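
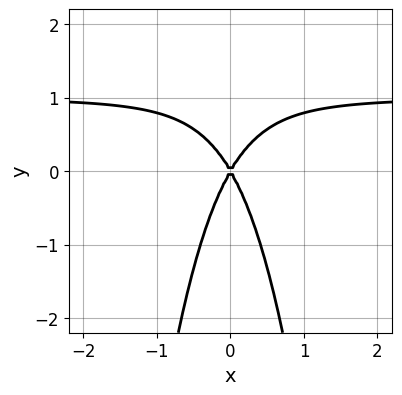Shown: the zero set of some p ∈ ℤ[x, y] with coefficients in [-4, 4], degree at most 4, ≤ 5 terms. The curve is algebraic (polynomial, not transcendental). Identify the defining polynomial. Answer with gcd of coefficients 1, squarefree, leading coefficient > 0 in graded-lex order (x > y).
1. deg p = 3. No degree-2 curve has this shape.
2. Symmetries: it's symmetric under x → −x, forcing even powers of x.
3. Against the integer gridlines: it meets the x-axis at x = 0 (among the integer gridlines); it meets the y-axis at y = 0 (among the integer gridlines).
4. The integer polynomial consistent with all of this is the stated p.

3*x^2*y - 3*x^2 + y^2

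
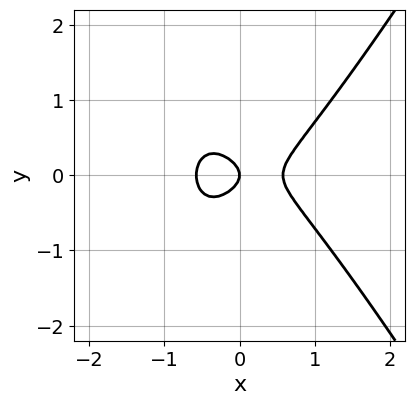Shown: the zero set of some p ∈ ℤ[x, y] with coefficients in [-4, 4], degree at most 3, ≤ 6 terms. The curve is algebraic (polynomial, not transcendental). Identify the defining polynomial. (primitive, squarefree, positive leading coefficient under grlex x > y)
3*x^3 - x*y^2 - 3*y^2 - x

1. The degree is 3 — the shape is more complex than any degree-2 curve.
2. Symmetries: the y ↦ −y reflection is a symmetry, so y appears only in even powers.
3. From the axis intercepts and sections: it meets the y-axis at y = 0 (among the integer gridlines); it meets the x-axis at x = 0 (among the integer gridlines).
4. Putting this together gives p.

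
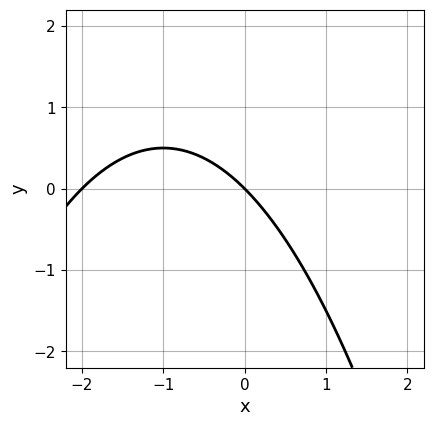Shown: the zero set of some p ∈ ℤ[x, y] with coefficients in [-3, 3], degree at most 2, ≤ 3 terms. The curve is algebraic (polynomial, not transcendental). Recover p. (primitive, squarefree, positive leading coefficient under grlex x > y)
First, deg p = 2. No degree-1 curve has this shape.
Next, reading off the gridlines: the x-axis gridline crossings are at x ∈ {-2, 0}; one y-axis crossing is at y = 0.
Finally, these observations pin down the coefficients.

x^2 + 2*x + 2*y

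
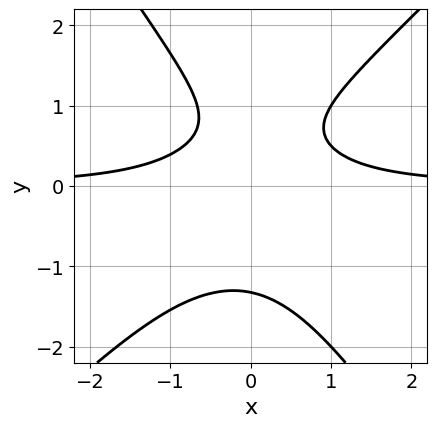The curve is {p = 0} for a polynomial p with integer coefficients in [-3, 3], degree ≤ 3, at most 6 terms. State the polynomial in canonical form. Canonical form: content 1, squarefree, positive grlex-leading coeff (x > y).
3*x^2*y - x*y^2 - 2*y^3 + 2*y - 2

deg p = 3. No degree-2 curve has this shape.
Reading off the gridlines: the curve avoids every integer x-axis point in the box.
The integer polynomial consistent with all of this is the stated p.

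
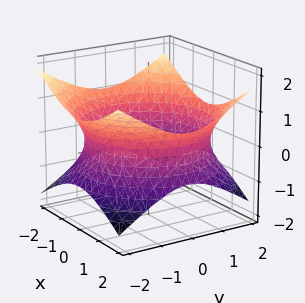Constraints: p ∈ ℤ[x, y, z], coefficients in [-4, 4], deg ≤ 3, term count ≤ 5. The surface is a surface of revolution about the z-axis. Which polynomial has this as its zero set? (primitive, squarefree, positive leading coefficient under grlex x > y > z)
x^2 + y^2 - 2*z^2 - 3

(a) deg p = 2.
(b) By symmetry, the z-axis is an axis of rotation, so x and y enter only as x² + y².
(c) Reading off the gridlines: a circular section at z = 0 has radius between 1 and 2; it misses every integer gridline on the z-axis.
(d) These observations pin down the coefficients.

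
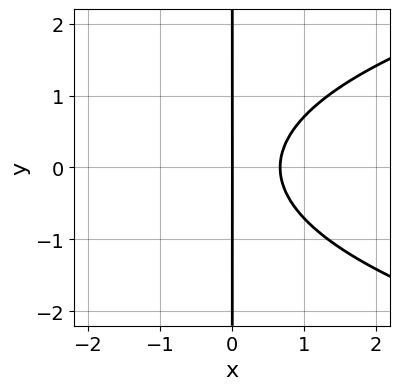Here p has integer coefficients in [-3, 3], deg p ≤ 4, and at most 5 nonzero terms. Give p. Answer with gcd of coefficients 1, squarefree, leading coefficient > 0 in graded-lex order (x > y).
2*x*y^2 - 3*x^2 + 2*x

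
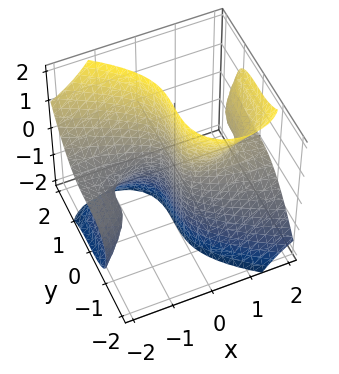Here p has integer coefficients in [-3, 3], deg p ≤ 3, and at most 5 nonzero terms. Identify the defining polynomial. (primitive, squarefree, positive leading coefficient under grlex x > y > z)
2*x^2*z - 2*x*z^2 - 2*y^3 - x

(a) Degree: the shape is more complex than any degree-2 surface, so deg p = 3.
(b) Checking where it meets the axes: every point of the z-axis in the box is on the surface; it crosses the y-axis at the gridline y = 0; it crosses the x-axis at the gridline x = 0.
(c) These observations pin down the coefficients.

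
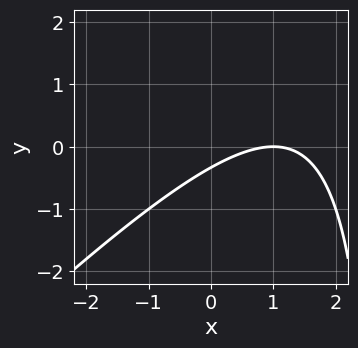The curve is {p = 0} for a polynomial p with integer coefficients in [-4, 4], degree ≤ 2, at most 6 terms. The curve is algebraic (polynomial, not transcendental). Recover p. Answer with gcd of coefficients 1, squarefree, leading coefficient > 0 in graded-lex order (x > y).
The degree is 2 — the shape is more complex than any degree-1 curve.
Observable constraints: one x-axis crossing is at x = 1.
Assembling these constraints gives the stated polynomial.

x^2 - x*y - 2*x + 3*y + 1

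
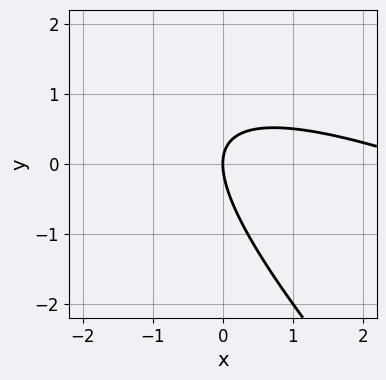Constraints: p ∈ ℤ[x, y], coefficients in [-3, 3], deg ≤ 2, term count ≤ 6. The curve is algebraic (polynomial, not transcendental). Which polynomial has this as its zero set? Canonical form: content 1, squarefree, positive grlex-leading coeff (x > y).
(a) Degree: the shape is more complex than any degree-1 curve, so deg p = 2.
(b) From the axis intercepts and sections: it crosses the y-axis at the gridline y = 0; it meets the x-axis at x = 0 (among the integer gridlines).
(c) Assembling these constraints gives the stated polynomial.

x^2 + 3*x*y + 2*y^2 - 3*x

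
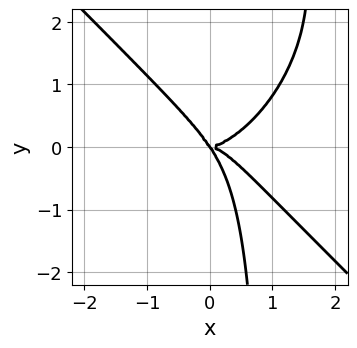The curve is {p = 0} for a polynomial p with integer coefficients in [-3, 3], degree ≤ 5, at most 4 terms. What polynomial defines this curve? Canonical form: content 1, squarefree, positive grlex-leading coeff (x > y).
1. deg p = 4.
2. Observable constraints: one x-axis crossing is at x = 0; one y-axis crossing is at y = 0.
3. The integer polynomial consistent with all of this is the stated p.

2*x^4 + 2*x*y^3 - 3*x*y^2 - 2*y^3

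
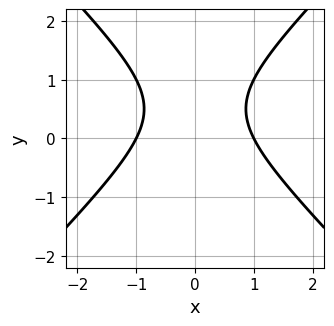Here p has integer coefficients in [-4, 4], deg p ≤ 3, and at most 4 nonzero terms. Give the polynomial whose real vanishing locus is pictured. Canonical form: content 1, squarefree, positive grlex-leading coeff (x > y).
x^2 - y^2 + y - 1

(a) The degree is 2 — a generic line meets the curve in up to 2 points.
(b) Symmetries: it's symmetric under x → −x, forcing even powers of x.
(c) From the axis intercepts and sections: the x-axis gridline crossings are at x ∈ {-1, 1}; it misses every integer gridline on the y-axis.
(d) These observations pin down the coefficients.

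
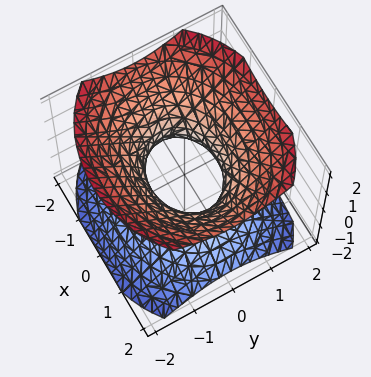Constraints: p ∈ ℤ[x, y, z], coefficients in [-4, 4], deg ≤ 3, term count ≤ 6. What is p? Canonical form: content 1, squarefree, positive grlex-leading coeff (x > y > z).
2*x^2 + 3*y^2 - 3*z^2 - 2

(a) deg p = 2.
(b) Symmetries: mirror symmetry y ↦ −y ⇒ only even powers of y; it's symmetric under z → −z, forcing even powers of z; it's symmetric under x → −x, forcing even powers of x.
(c) Observable constraints: it misses every integer gridline on the z-axis; the x-axis gridline crossings are at x ∈ {-1, 1}.
(d) Assembling these constraints gives the stated polynomial.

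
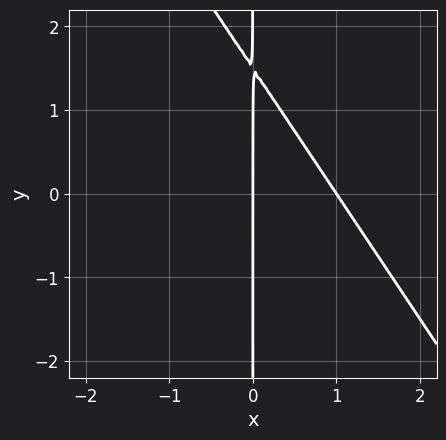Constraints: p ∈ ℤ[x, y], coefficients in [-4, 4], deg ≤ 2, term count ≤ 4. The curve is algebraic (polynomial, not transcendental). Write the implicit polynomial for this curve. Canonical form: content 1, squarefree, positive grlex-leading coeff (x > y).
3*x^2 + 2*x*y - 3*x

deg p = 2. The shape is more complex than any degree-1 curve.
Observable constraints: the x-axis gridline crossings are at x ∈ {0, 1}; every point of the y-axis in the box is on the curve.
Matching integer coefficients to the picture gives p.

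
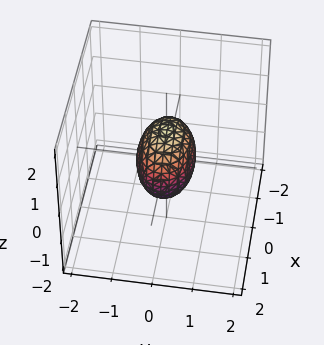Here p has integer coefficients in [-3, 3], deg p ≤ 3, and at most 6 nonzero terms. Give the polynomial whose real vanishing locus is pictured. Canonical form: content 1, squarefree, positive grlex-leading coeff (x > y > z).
x^2 + 2*y^2 + z^2 - 1

deg p = 2. A closed, bounded, convex surface; a quadric.
Symmetries: mirror symmetry x ↦ −x ⇒ only even powers of x; it's symmetric under y → −y, forcing even powers of y; mirror symmetry z ↦ −z ⇒ only even powers of z.
Observable constraints: among the integer gridlines, it crosses the z-axis at z ∈ {-1, 1}; among the integer gridlines, it crosses the x-axis at x ∈ {-1, 1}.
These observations pin down the coefficients.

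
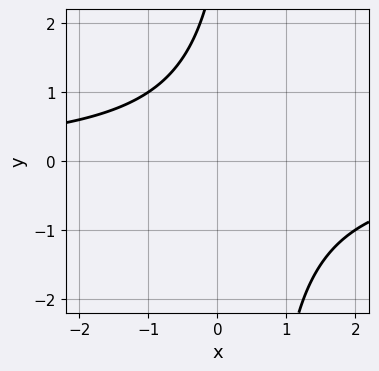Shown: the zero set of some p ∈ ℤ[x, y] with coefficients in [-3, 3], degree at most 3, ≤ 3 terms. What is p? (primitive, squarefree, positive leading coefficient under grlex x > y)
First, the degree is 2 — no degree-1 curve has this shape.
Then, reading off the gridlines: no x-intercept at any integer in the box; the curve avoids every integer y-axis point in the box.
Finally, the integer polynomial consistent with all of this is the stated p.

2*x*y - y + 3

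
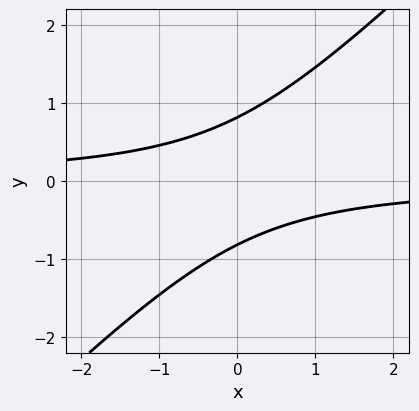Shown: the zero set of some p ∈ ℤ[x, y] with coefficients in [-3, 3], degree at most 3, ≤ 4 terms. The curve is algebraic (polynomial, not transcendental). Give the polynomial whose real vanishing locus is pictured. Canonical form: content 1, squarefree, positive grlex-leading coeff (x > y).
1. The degree is 2 — a generic line meets the curve in up to 2 points.
2. Checking where it meets the axes: it misses every integer gridline on the x-axis.
3. Solving for integer coefficients yields p as stated.

3*x*y - 3*y^2 + 2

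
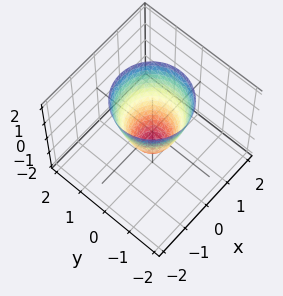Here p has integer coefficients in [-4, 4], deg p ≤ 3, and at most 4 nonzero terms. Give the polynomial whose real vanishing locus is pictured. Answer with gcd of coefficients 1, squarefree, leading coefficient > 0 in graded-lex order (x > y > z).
2*x^2 + 2*y^2 - z - 1

The degree is 2 — a generic line meets the surface in up to 2 points.
Symmetries: the z-axis is an axis of rotation, so x and y enter only as x² + y².
From the visible intercepts: a circular section at z = 1 has radius exactly 1; it crosses the z-axis at the gridline z = -1.
Together with the visible shape, these determine p as stated.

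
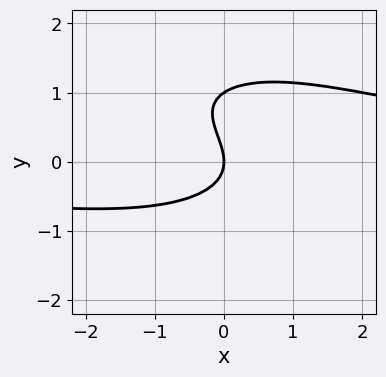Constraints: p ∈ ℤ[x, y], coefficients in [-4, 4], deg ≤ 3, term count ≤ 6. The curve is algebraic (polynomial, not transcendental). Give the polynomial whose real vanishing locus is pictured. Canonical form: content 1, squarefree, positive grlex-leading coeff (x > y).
x^2*y + x*y^2 + 3*y^3 - 3*y^2 - 3*x

deg p = 3. The shape is more complex than any degree-2 curve.
Checking where it meets the axes: one x-axis crossing is at x = 0; among the integer gridlines, it crosses the y-axis at y ∈ {0, 1}.
Assembling these constraints gives the stated polynomial.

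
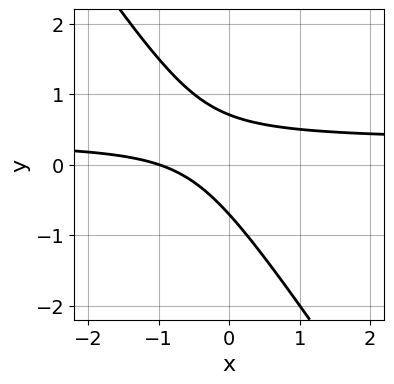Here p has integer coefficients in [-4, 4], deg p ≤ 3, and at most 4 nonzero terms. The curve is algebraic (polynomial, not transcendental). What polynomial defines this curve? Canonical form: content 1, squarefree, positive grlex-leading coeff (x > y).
3*x*y + 2*y^2 - x - 1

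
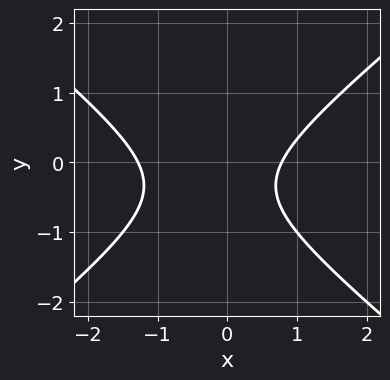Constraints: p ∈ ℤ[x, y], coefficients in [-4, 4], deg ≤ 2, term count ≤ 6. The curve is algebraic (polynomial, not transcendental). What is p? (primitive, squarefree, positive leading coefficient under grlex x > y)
2*x^2 - 3*y^2 + x - 2*y - 2

(a) Degree: the shape is more complex than any degree-1 curve, so deg p = 2.
(b) Checking where it meets the axes: the curve avoids every integer y-axis point in the box.
(c) The integer polynomial consistent with all of this is the stated p.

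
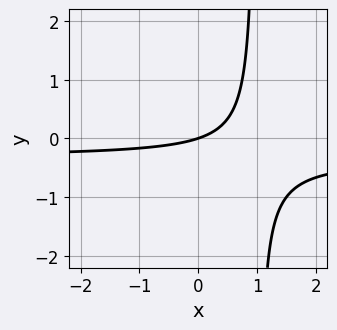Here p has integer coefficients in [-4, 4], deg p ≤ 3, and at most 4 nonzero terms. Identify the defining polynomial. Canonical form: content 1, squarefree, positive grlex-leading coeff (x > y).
(a) deg p = 2. The shape is more complex than any degree-1 curve.
(b) From the visible intercepts: it crosses the x-axis at the gridline x = 0; it meets the y-axis at y = 0 (among the integer gridlines).
(c) The integer polynomial consistent with all of this is the stated p.

3*x*y + x - 3*y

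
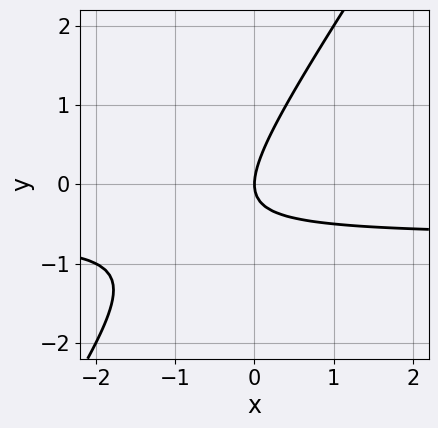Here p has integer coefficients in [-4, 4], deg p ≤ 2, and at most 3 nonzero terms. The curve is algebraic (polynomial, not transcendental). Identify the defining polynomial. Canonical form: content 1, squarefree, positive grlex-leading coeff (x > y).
(a) deg p = 2. No degree-1 curve has this shape.
(b) Reading off the gridlines: one y-axis crossing is at y = 0; one x-axis crossing is at x = 0.
(c) These observations pin down the coefficients.

3*x*y - 2*y^2 + 2*x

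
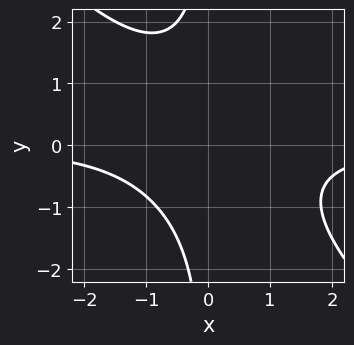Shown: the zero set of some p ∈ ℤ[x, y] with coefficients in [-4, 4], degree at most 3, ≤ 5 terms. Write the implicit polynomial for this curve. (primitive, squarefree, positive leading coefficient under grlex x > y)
2*x^2*y + 2*x*y^2 + 3

deg p = 3. A generic line meets the curve in up to 3 points.
Observable constraints: it misses every integer gridline on the y-axis; no x-intercept at any integer in the box.
These observations pin down the coefficients.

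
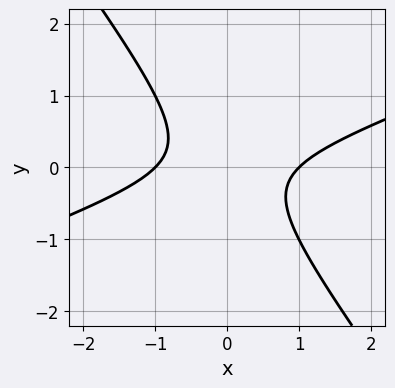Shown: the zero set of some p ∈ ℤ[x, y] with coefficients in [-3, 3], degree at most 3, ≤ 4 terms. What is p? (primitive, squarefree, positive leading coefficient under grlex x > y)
x^2 - 2*x*y - 2*y^2 - 1

1. deg p = 2. No degree-1 curve has this shape.
2. Observable constraints: the curve avoids every integer y-axis point in the box; among the integer gridlines, it crosses the x-axis at x ∈ {-1, 1}.
3. The integer polynomial consistent with all of this is the stated p.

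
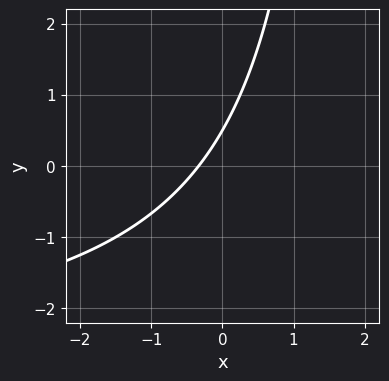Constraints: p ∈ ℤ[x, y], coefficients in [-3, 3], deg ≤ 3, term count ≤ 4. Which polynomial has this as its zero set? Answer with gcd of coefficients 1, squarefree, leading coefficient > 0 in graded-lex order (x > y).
x*y + 3*x - 2*y + 1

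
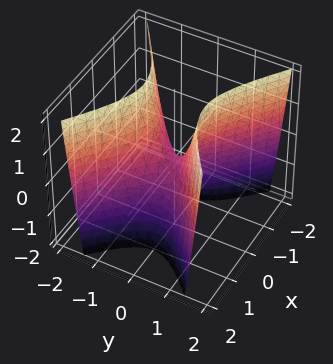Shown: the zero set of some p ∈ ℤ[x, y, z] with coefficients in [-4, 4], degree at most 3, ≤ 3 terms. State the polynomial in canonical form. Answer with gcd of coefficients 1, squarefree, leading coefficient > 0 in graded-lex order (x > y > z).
2*x^2 - 3*y^2 + z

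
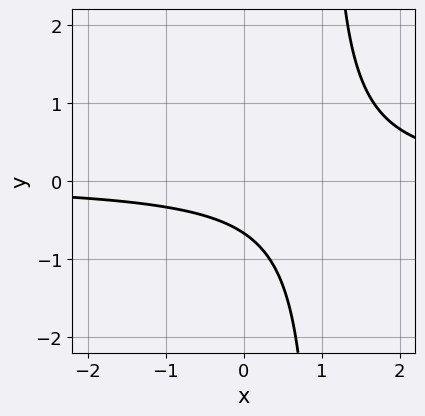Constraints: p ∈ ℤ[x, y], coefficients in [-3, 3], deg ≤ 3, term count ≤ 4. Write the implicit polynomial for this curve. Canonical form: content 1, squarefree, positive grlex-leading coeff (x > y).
3*x*y - 3*y - 2

Degree: the shape is more complex than any degree-1 curve, so deg p = 2.
Checking where it meets the axes: it misses every integer gridline on the x-axis.
Assembling these constraints gives the stated polynomial.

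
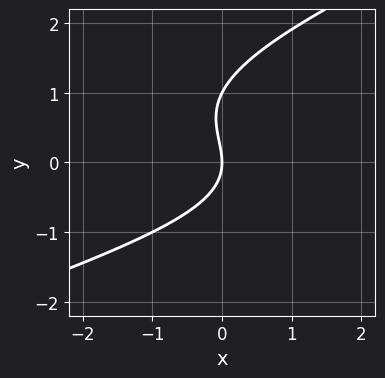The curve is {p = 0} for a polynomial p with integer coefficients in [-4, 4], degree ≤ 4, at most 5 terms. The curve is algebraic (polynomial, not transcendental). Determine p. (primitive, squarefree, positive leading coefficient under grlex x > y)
x*y^2 - 2*y^3 + 2*y^2 + 3*x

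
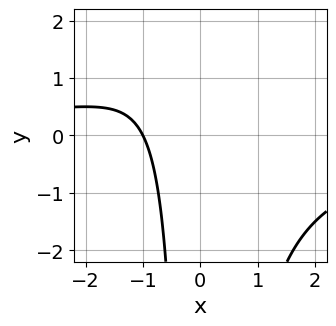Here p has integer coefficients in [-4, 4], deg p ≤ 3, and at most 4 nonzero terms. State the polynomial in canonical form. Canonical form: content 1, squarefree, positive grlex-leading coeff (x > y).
1. deg p = 3. A generic line meets the curve in up to 3 points.
2. Observable constraints: the curve avoids every integer y-axis point in the box; one x-axis crossing is at x = -1.
3. Solving for integer coefficients yields p as stated.

x^2*y + 2*x + 2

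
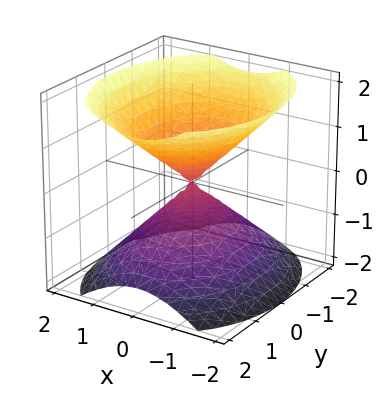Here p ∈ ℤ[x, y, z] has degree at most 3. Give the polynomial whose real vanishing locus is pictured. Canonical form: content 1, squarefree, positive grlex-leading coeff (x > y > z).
3*x^2 + 2*y^2 - 3*z^2

First, there are 2 components. They look like related sheets of one shape, so recover p as a whole.
Then, deg p = 2. Two nappes meeting at a single point; a quadric.
Then, symmetries: it's symmetric under z → −z, forcing even powers of z; mirror symmetry y ↦ −y ⇒ only even powers of y; the x ↦ −x reflection is a symmetry, so x appears only in even powers.
Then, observable constraints: it meets the y-axis at y = 0 (among the integer gridlines); it meets the z-axis at z = 0 (among the integer gridlines).
Finally, these observations pin down the coefficients.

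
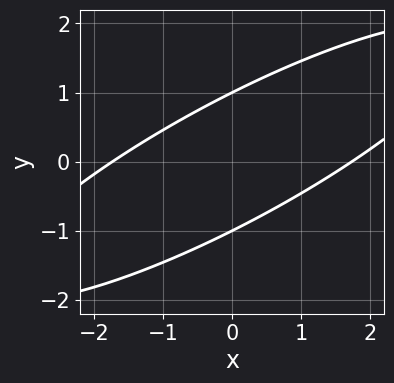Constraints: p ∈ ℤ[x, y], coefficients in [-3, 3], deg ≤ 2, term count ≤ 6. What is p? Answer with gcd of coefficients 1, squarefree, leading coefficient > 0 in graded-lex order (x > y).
x^2 - 3*x*y + 3*y^2 - 3

deg p = 2. A generic line meets the curve in up to 2 points.
From the visible intercepts: the y-axis gridline crossings are at y ∈ {-1, 1}.
These observations pin down the coefficients.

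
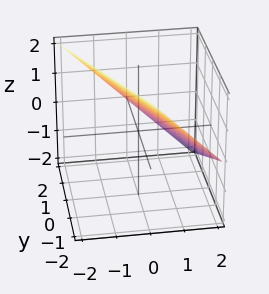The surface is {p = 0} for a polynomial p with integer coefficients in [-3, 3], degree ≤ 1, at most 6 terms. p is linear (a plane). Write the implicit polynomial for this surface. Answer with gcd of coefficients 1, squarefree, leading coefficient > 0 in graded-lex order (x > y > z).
1. Degree: every cross-section is a straight line — this is a plane, so deg p = 1.
2. From the axis intercepts and sections: one x-axis crossing is at x = 1; one y-axis crossing is at y = 2; one z-axis crossing is at z = 1.
3. Solving for integer coefficients yields p as stated.

2*x + y + 2*z - 2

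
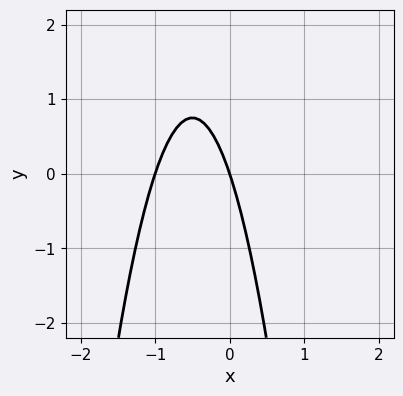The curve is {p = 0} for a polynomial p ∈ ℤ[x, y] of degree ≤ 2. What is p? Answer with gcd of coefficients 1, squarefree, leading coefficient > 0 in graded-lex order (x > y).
3*x^2 + 3*x + y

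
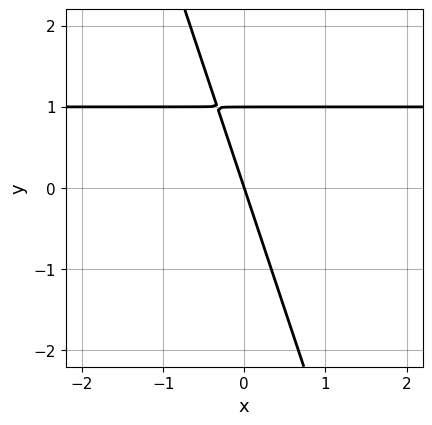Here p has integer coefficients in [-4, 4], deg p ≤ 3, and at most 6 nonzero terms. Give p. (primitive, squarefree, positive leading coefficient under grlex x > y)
Degree: a generic line meets the curve in up to 2 points, so deg p = 2.
Checking where it meets the axes: it meets the x-axis at x = 0 (among the integer gridlines); the y-axis gridline crossings are at y ∈ {0, 1}.
The integer polynomial consistent with all of this is the stated p.

3*x*y + y^2 - 3*x - y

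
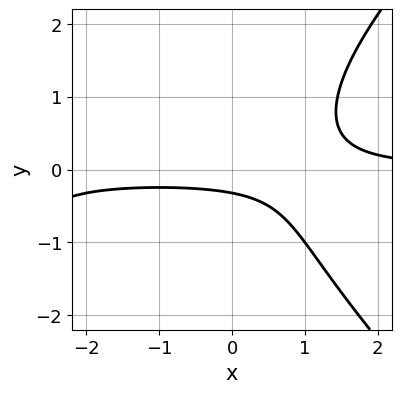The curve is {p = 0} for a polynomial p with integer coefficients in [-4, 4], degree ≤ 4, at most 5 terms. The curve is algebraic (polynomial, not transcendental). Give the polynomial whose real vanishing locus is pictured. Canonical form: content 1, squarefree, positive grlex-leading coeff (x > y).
x^2*y - y^3 + 2*x*y - 3*y - 1

First, deg p = 3. No degree-2 curve has this shape.
Then, observable constraints: the curve avoids every integer x-axis point in the box.
Finally, solving for integer coefficients yields p as stated.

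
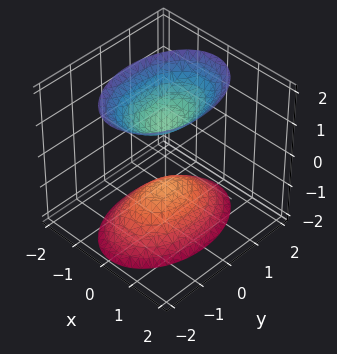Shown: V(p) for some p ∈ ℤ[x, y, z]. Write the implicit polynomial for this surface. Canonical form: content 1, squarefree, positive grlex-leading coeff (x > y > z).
2*x^2 + y^2 - z^2 + 1

(a) I count 2 distinct pieces.
(b) The degree is 2 — two separate bowl-shaped sheets opening away from each other; a quadric.
(c) Symmetries: mirror symmetry x ↦ −x ⇒ only even powers of x; the z ↦ −z reflection is a symmetry, so z appears only in even powers; it's symmetric under y → −y, forcing even powers of y.
(d) Checking where it meets the axes: no x-intercept at any integer in the box; no y-intercept at any integer in the box; among the integer gridlines, it crosses the z-axis at z ∈ {-1, 1}.
(e) Assembling these constraints gives the stated polynomial.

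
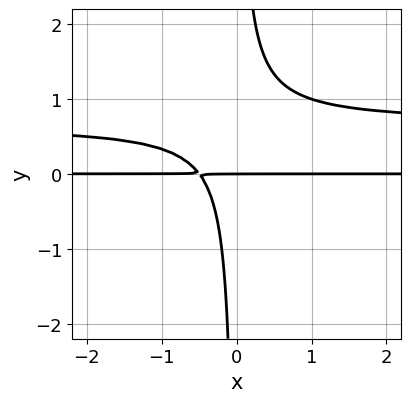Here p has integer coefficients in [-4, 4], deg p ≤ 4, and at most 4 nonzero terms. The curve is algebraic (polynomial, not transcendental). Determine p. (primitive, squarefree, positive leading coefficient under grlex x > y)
deg p = 3. A generic line meets the curve in up to 3 points.
From the visible intercepts: it meets the y-axis at y = 0 (among the integer gridlines); the visible x-axis segment lies entirely on the curve.
These observations pin down the coefficients.

3*x*y^2 - 2*x*y - y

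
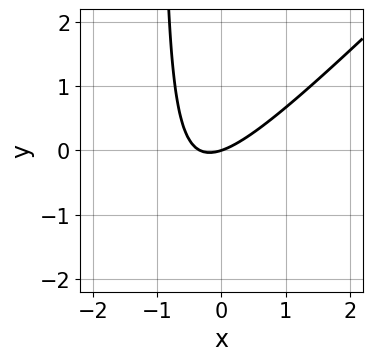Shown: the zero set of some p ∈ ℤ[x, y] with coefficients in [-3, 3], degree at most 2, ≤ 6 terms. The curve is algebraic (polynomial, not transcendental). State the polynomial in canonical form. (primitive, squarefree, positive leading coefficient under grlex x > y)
3*x^2 - 3*x*y + x - 3*y

1. Degree: the shape is more complex than any degree-1 curve, so deg p = 2.
2. Checking where it meets the axes: it crosses the x-axis at the gridline x = 0; it crosses the y-axis at the gridline y = 0.
3. Fitting integer coefficients to these (and the overall shape) gives p.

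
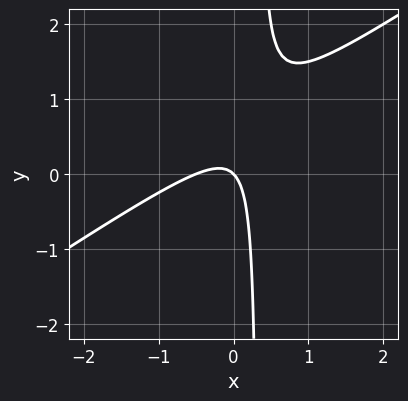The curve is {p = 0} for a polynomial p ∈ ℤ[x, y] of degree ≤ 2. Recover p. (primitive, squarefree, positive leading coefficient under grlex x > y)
2*x^2 - 3*x*y + x + y

Degree: the shape is more complex than any degree-1 curve, so deg p = 2.
Checking where it meets the axes: it crosses the x-axis at the gridline x = 0; it meets the y-axis at y = 0 (among the integer gridlines).
Fitting integer coefficients to these (and the overall shape) gives p.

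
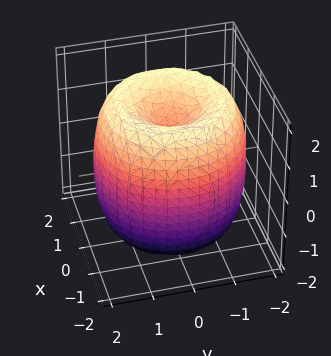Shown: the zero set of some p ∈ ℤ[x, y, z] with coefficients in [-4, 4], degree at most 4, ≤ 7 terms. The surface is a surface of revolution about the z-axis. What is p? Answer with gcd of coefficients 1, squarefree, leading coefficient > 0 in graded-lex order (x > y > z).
First, degree: a generic line meets the surface in up to 4 points, so deg p = 4.
Then, symmetries: rotational symmetry about the z-axis ⇒ p depends on x, y only through x² + y².
Next, against the integer gridlines: the z-axis gridline crossings are at z ∈ {-1, 1}; a circular section at z = 0 has radius between 1 and 2.
Finally, these observations pin down the coefficients.

x^4 + 2*x^2*y^2 + y^4 - 3*x^2 - 3*y^2 + z^2 - 1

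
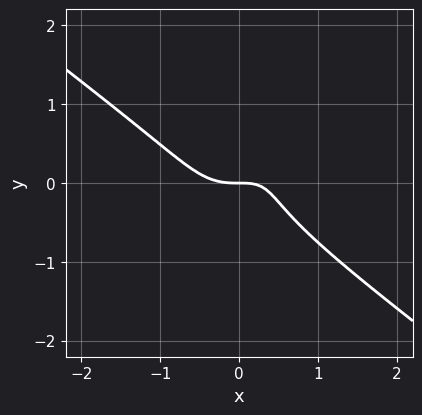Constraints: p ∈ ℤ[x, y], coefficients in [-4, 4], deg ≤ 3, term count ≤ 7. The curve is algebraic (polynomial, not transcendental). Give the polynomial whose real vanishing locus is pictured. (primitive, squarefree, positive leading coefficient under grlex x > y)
3*x^3 - 3*x*y^2 + 3*y^3 - 2*x*y + 2*y

First, the degree is 3 — no degree-2 curve has this shape.
Next, from the axis intercepts and sections: it meets the x-axis at x = 0 (among the integer gridlines); one y-axis crossing is at y = 0.
Finally, solving for integer coefficients yields p as stated.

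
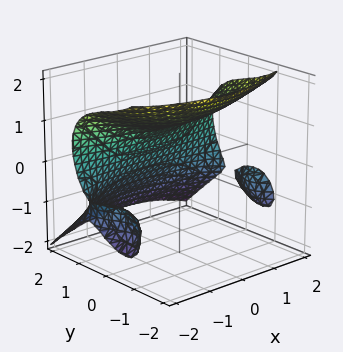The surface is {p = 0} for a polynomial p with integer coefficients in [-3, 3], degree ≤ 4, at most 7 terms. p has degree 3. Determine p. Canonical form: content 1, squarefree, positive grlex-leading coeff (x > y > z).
(a) I count 2 distinct pieces. Treating them together as one polynomial.
(b) The degree is 3 — a generic line meets the surface in up to 3 points.
(c) Observable constraints: the surface avoids every integer x-axis point in the box; it crosses the z-axis at the gridline z = 1; it crosses the y-axis at the gridline y = 1.
(d) Together with the visible shape, these determine p as stated.

x^2*z - 2*y^3 - 2*z^3 - 2*y*z + 2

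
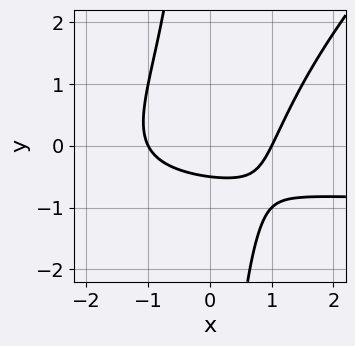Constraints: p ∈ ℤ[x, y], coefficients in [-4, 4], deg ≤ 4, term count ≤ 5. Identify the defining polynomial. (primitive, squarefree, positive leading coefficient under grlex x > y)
x^2*y - x*y^2 + x^2 - 2*y - 1

First, the degree is 3 — a generic line meets the curve in up to 3 points.
Then, from the visible intercepts: the x-axis gridline crossings are at x ∈ {-1, 1}.
Finally, fitting integer coefficients to these (and the overall shape) gives p.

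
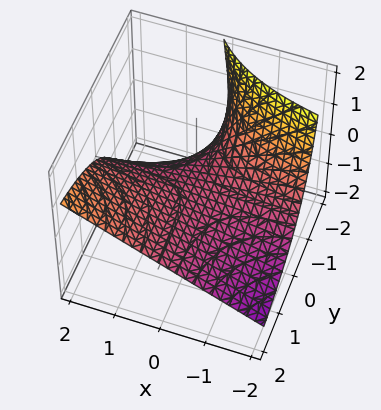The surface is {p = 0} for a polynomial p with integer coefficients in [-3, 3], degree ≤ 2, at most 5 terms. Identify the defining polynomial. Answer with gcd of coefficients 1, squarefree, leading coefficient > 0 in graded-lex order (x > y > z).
1. The degree is 2 — the shape is more complex than any degree-1 surface.
2. Against the integer gridlines: it crosses the z-axis at the gridline z = 0; every point of the x-axis in the box is on the surface; every point of the y-axis in the box is on the surface.
3. Matching integer coefficients to the picture gives p.

x*y - y*z - 2*z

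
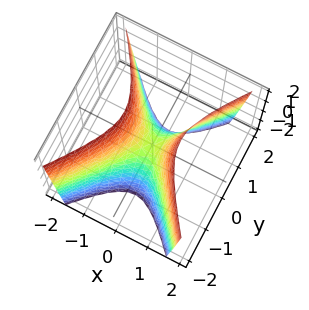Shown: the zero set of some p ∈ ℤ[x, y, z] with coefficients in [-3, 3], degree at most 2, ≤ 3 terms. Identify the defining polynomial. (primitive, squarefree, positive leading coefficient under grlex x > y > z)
First, degree: a saddle surface; a quadric, so deg p = 2.
Next, symmetries: it's symmetric under y → −y, forcing even powers of y; it's symmetric under x → −x, forcing even powers of x.
Then, checking where it meets the axes: it meets the y-axis at y = 0 (among the integer gridlines); it meets the x-axis at x = 0 (among the integer gridlines); one z-axis crossing is at z = 0.
Finally, fitting integer coefficients to these (and the overall shape) gives p.

3*x^2 - 2*y^2 - z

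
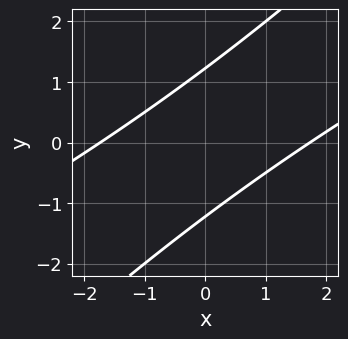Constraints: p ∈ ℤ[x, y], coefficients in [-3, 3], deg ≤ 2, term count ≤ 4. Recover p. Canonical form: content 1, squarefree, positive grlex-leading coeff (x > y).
x^2 - 3*x*y + 2*y^2 - 3

First, deg p = 2.
Finally, solving for integer coefficients yields p as stated.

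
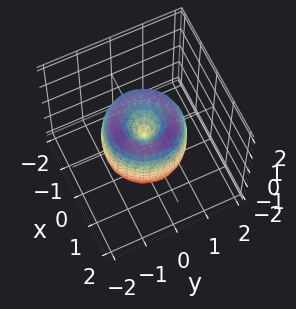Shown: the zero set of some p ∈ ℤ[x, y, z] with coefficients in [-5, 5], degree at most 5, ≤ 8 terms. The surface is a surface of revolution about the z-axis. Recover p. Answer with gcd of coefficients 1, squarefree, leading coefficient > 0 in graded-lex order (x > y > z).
First, deg p = 4. A generic line meets the surface in up to 4 points.
Then, by symmetry, every cross-section ⟂ z is a circle, so x, y appear only via x² + y².
Next, checking where it meets the axes: a circular section at z = 1 has radius between 0 and 1; it meets the y-axis at y = 0 (among the integer gridlines); it meets the z-axis at z = 0 (among the integer gridlines); one x-axis crossing is at x = 0.
Finally, solving for integer coefficients yields p as stated.

2*x^4 + 4*x^2*y^2 + 2*y^4 - 3*x^2 - 3*y^2 + z^2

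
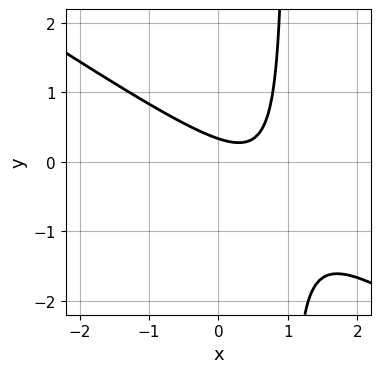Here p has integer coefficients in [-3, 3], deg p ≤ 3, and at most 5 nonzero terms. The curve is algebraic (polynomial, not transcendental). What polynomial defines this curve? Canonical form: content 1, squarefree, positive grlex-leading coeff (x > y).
(a) Degree: the shape is more complex than any degree-1 curve, so deg p = 2.
(b) Checking where it meets the axes: no x-intercept at any integer in the box.
(c) Together with the visible shape, these determine p as stated.

2*x^2 + 3*x*y - 2*x - 3*y + 1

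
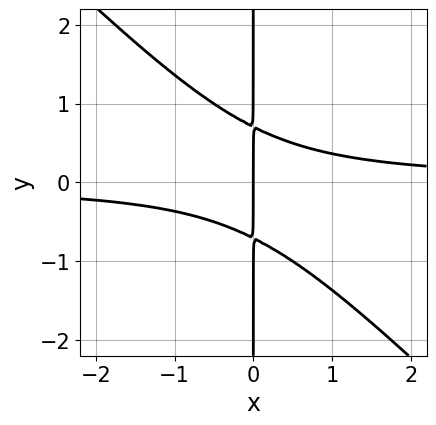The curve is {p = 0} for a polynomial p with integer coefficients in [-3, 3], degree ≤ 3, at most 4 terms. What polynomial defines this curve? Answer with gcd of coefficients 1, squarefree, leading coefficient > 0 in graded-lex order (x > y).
2*x^2*y + 2*x*y^2 - x

The degree is 3 — the shape is more complex than any degree-2 curve.
From the visible intercepts: the visible y-axis segment lies entirely on the curve; it crosses the x-axis at the gridline x = 0.
Putting this together gives p.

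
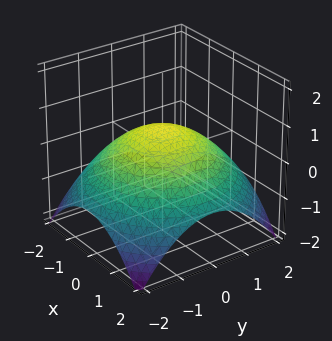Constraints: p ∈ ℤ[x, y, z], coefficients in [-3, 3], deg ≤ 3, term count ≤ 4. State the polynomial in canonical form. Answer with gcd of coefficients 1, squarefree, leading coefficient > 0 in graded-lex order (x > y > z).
First, degree: the shape is more complex than any degree-1 surface, so deg p = 2.
Next, symmetries: rotational symmetry about the z-axis ⇒ p depends on x, y only through x² + y².
Then, against the integer gridlines: a circular section at z = 0 has radius between 1 and 2.
Finally, fitting integer coefficients to these (and the overall shape) gives p.

x^2 + y^2 + 3*z - 2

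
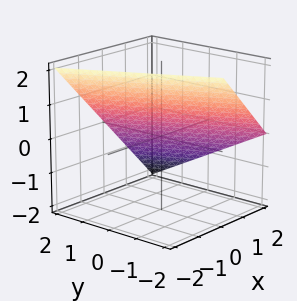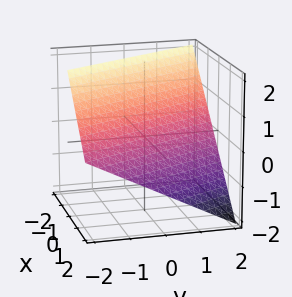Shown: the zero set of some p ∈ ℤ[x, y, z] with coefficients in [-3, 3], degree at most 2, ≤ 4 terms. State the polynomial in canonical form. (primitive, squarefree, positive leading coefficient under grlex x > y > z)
2*x + y + 2*z - 2

First, the degree is 1 — the surface is flat (a plane).
Then, against the integer gridlines: it crosses the y-axis at the gridline y = 2; it meets the x-axis at x = 1 (among the integer gridlines); one z-axis crossing is at z = 1.
Finally, together with the visible shape, these determine p as stated.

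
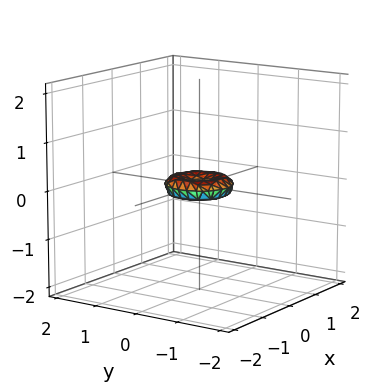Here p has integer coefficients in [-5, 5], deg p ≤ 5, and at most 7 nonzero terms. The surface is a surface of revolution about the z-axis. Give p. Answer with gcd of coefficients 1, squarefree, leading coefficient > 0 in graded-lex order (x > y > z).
(a) The degree is 4 — the shape is more complex than any degree-3 surface.
(b) By symmetry, the surface is invariant under rotation about z: p = q(x² + y², z).
(c) Observable constraints: a circular section at z = 0 has radius between 0 and 1; one z-axis crossing is at z = 0; one x-axis crossing is at x = 0.
(d) Together with the visible shape, these determine p as stated.

2*x^4 + 4*x^2*y^2 + 2*y^4 - x^2 - y^2 + 3*z^2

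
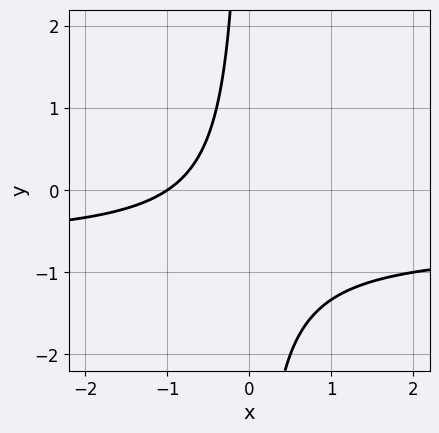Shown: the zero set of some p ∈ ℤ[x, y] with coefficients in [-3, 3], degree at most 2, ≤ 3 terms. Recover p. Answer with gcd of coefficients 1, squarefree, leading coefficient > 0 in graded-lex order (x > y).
1. The degree is 2 — no degree-1 curve has this shape.
2. From the visible intercepts: no y-intercept at any integer in the box; it meets the x-axis at x = -1 (among the integer gridlines).
3. Putting this together gives p.

3*x*y + 2*x + 2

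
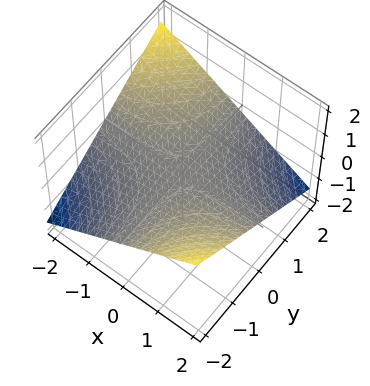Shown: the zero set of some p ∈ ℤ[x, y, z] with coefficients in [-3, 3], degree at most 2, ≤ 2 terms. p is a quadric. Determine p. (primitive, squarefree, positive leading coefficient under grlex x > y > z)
deg p = 2.
Reading off the gridlines: the visible x-axis segment lies entirely on the surface; one z-axis crossing is at z = 0; the visible y-axis segment lies entirely on the surface.
Solving for integer coefficients yields p as stated.

x*y + 3*z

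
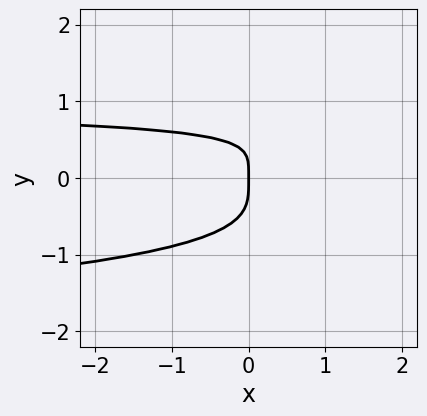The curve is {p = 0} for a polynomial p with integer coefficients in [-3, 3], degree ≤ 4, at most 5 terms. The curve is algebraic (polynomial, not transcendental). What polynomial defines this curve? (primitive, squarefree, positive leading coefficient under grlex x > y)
(a) Degree: no degree-3 curve has this shape, so deg p = 4.
(b) Checking where it meets the axes: it meets the y-axis at y = 0 (among the integer gridlines); one x-axis crossing is at x = 0.
(c) Fitting integer coefficients to these (and the overall shape) gives p.

3*y^4 - x*y + x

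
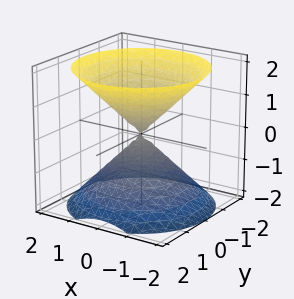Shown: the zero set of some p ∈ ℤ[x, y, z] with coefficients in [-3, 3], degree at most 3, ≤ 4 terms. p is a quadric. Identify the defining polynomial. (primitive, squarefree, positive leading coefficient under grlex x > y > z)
There are 2 components. They look like related sheets of one shape, so recover p as a whole.
Degree: two nappes meeting at a single point; a quadric, so deg p = 2.
By symmetry, the z-axis is an axis of rotation, so x and y enter only as x² + y²; mirror symmetry z ↦ −z ⇒ only even powers of z.
Against the integer gridlines: it crosses the z-axis at the gridline z = 0; one y-axis crossing is at y = 0; a circular section at z = -1 has radius exactly 1.
These observations pin down the coefficients.

x^2 + y^2 - z^2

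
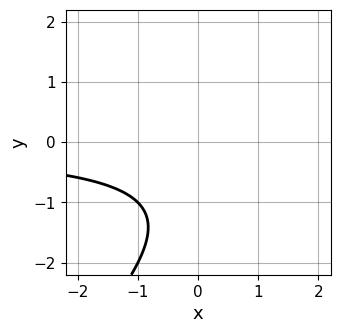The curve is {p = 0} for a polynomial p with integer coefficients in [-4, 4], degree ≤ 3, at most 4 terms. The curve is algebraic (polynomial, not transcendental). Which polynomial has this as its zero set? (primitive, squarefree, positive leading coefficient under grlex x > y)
x*y - y^2 - 2*y - 2

1. deg p = 2. The shape is more complex than any degree-1 curve.
2. Checking where it meets the axes: it misses every integer gridline on the x-axis; no y-intercept at any integer in the box.
3. Matching integer coefficients to the picture gives p.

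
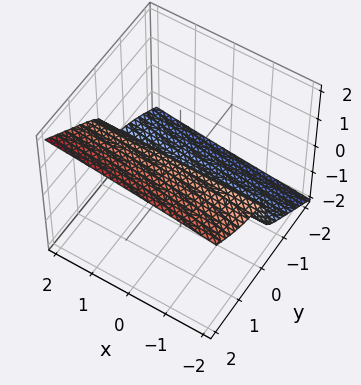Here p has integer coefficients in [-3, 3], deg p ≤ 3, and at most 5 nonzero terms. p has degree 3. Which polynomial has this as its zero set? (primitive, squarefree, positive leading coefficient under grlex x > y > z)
The degree is 3 — no degree-2 surface has this shape.
From the visible intercepts: the visible x-axis segment lies entirely on the surface; it crosses the y-axis at the gridline y = 0; it meets the z-axis at z = 0 (among the integer gridlines).
Matching integer coefficients to the picture gives p.

x*y^2 + 2*y^3 - 2*y*z^2 - 2*z^3 + 3*y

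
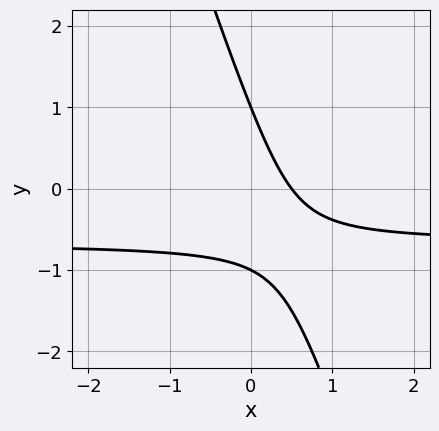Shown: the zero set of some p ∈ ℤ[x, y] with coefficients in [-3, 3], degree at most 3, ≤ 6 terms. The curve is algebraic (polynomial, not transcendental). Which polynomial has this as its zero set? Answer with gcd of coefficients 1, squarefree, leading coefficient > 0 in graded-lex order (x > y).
1. deg p = 2.
2. Reading off the gridlines: the y-axis gridline crossings are at y ∈ {-1, 1}.
3. Together with the visible shape, these determine p as stated.

3*x*y + y^2 + 2*x - 1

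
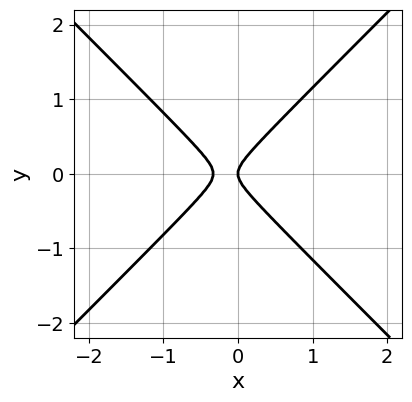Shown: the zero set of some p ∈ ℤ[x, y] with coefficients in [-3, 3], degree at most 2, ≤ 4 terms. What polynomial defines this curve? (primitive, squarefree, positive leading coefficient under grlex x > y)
3*x^2 - 3*y^2 + x

1. The degree is 2 — no degree-1 curve has this shape.
2. Symmetries: it's symmetric under y → −y, forcing even powers of y.
3. Reading off the gridlines: it crosses the x-axis at the gridline x = 0; one y-axis crossing is at y = 0.
4. Matching integer coefficients to the picture gives p.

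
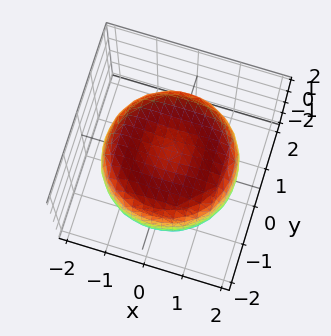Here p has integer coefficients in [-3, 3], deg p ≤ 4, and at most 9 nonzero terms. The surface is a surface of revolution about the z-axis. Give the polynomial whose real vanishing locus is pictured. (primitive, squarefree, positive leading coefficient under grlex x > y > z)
x^4 + 2*x^2*y^2 + y^4 - 2*x^2 - 2*y^2 + 2*z^2 - 2

(a) The degree is 4 — the shape is more complex than any degree-3 surface.
(b) Symmetries: rotational symmetry about the z-axis ⇒ p depends on x, y only through x² + y².
(c) Checking where it meets the axes: the z-axis gridline crossings are at z ∈ {-1, 1}; a circular section at z = 0 has radius between 1 and 2.
(d) Fitting integer coefficients to these (and the overall shape) gives p.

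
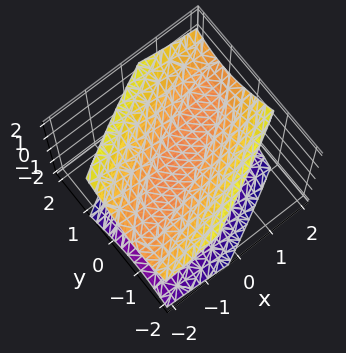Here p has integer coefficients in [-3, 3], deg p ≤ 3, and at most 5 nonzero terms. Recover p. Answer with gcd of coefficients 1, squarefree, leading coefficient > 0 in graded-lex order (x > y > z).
(a) The picture has 2 separate pieces. They look like related sheets of one shape, so recover p as a whole.
(b) deg p = 2. A generic line meets the surface in up to 2 points.
(c) Checking where it meets the axes: it misses every integer gridline on the x-axis; the surface avoids every integer y-axis point in the box.
(d) Matching integer coefficients to the picture gives p.

x^2 - 3*x*y + 3*y^2 - 3*z^2 + 2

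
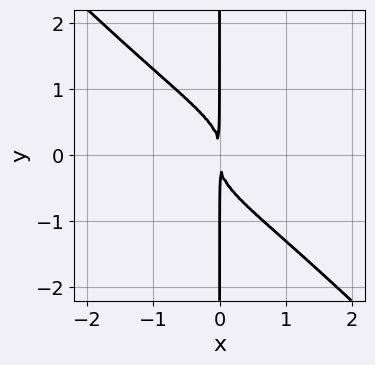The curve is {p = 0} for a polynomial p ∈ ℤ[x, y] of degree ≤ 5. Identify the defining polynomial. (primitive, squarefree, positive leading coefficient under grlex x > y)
First, the degree is 4 — the shape is more complex than any degree-3 curve.
Then, from the axis intercepts and sections: every point of the y-axis in the box is on the curve.
Finally, assembling these constraints gives the stated polynomial.

2*x^2*y^2 + 2*x*y^3 + x^2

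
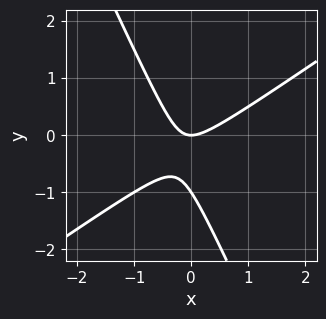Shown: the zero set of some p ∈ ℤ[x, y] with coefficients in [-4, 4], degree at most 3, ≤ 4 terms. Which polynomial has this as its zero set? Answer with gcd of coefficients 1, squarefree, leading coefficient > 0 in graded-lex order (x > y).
(a) Degree: the shape is more complex than any degree-1 curve, so deg p = 2.
(b) Reading off the gridlines: it meets the x-axis at x = 0 (among the integer gridlines); the y-axis gridline crossings are at y ∈ {-1, 0}.
(c) Solving for integer coefficients yields p as stated.

3*x^2 - 3*x*y - 2*y^2 - 2*y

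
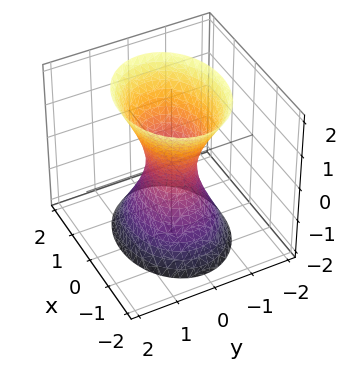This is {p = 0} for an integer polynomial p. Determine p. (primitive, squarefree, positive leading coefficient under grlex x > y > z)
2*x^2 + 3*y^2 - z^2 - 1

1. The degree is 2 — one connected sheet with a waist; a quadric.
2. Symmetries: mirror symmetry z ↦ −z ⇒ only even powers of z; the y ↦ −y reflection is a symmetry, so y appears only in even powers; the x ↦ −x reflection is a symmetry, so x appears only in even powers.
3. From the axis intercepts and sections: no z-intercept at any integer in the box.
4. Fitting integer coefficients to these (and the overall shape) gives p.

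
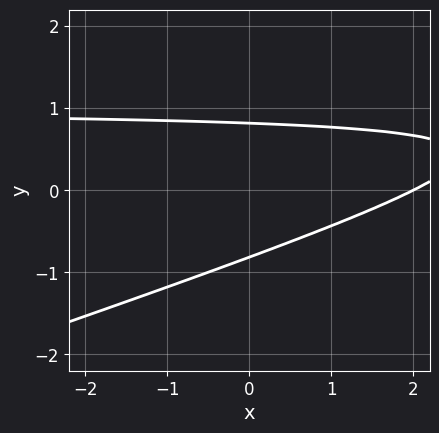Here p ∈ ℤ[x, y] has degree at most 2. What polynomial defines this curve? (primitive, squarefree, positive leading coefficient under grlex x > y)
1. The degree is 2 — the shape is more complex than any degree-1 curve.
2. Reading off the gridlines: it crosses the x-axis at the gridline x = 2.
3. Together with the visible shape, these determine p as stated.

x*y - 3*y^2 - x + 2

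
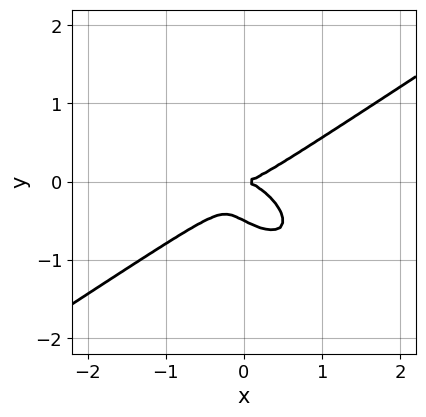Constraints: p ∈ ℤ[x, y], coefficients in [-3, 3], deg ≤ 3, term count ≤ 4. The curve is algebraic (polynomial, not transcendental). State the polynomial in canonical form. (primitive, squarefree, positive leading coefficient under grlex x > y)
x^3 - x*y^2 - 2*y^3 - y^2

(a) The degree is 3 — the shape is more complex than any degree-2 curve.
(b) Reading off the gridlines: it crosses the x-axis at the gridline x = 0; it crosses the y-axis at the gridline y = 0.
(c) These observations pin down the coefficients.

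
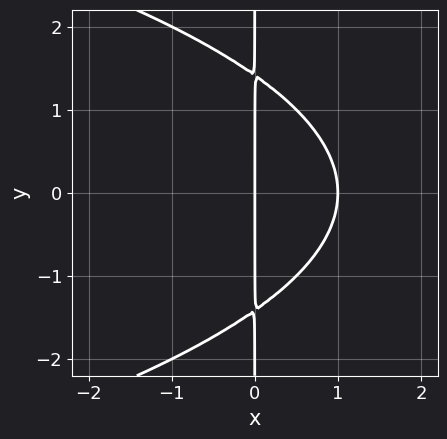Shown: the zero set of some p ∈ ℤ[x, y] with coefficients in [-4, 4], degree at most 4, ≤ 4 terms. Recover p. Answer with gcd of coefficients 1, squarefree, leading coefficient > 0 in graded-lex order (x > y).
deg p = 3. The shape is more complex than any degree-2 curve.
Symmetries: mirror symmetry y ↦ −y ⇒ only even powers of y.
Checking where it meets the axes: every point of the y-axis in the box is on the curve; among the integer gridlines, it crosses the x-axis at x ∈ {0, 1}.
Solving for integer coefficients yields p as stated.

x*y^2 + 2*x^2 - 2*x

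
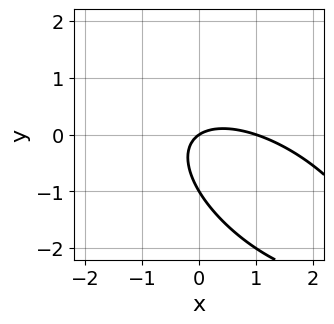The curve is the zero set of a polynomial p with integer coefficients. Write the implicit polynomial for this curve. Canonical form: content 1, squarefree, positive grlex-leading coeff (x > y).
1. The degree is 2 — no degree-1 curve has this shape.
2. From the visible intercepts: the y-axis gridline crossings are at y ∈ {-1, 0}; the x-axis gridline crossings are at x ∈ {0, 1}.
3. Fitting integer coefficients to these (and the overall shape) gives p.

2*x^2 + 3*x*y + 3*y^2 - 2*x + 3*y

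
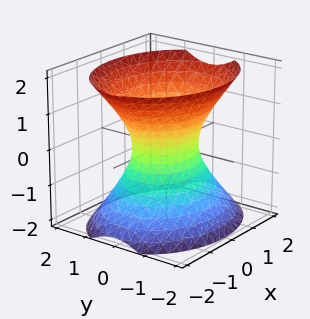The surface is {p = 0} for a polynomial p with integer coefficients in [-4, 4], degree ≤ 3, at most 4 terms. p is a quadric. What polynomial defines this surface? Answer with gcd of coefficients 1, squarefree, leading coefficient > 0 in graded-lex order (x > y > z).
Degree: one connected sheet with a waist; a quadric, so deg p = 2.
Symmetries: it's symmetric under y → −y, forcing even powers of y; the x ↦ −x reflection is a symmetry, so x appears only in even powers; it's symmetric under z → −z, forcing even powers of z.
Observable constraints: it misses every integer gridline on the z-axis; the x-axis gridline crossings are at x ∈ {-1, 1}.
Solving for integer coefficients yields p as stated.

2*x^2 + 3*y^2 - 2*z^2 - 2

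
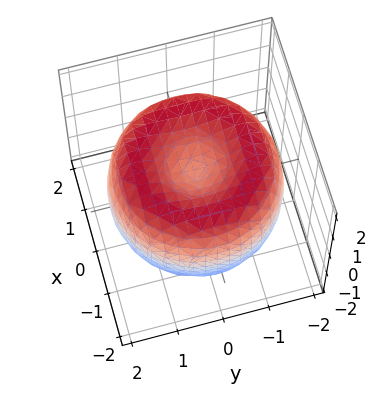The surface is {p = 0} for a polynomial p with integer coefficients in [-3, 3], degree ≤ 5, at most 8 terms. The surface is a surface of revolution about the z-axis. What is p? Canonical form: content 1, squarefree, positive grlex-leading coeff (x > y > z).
x^4 + 2*x^2*y^2 + y^4 - 3*x^2 - 3*y^2 + 2*z^2 - 1

First, degree: the shape is more complex than any degree-3 surface, so deg p = 4.
Then, symmetries: the surface is invariant under rotation about z: p = q(x² + y², z).
Then, from the visible intercepts: a circular section at z = 0 has radius between 1 and 2.
Finally, the integer polynomial consistent with all of this is the stated p.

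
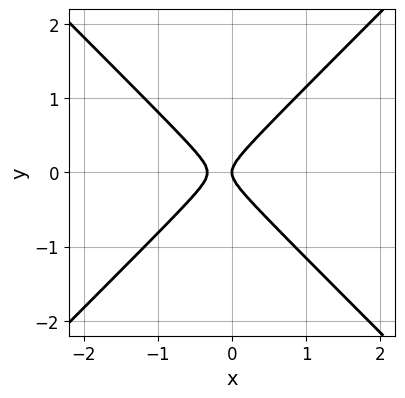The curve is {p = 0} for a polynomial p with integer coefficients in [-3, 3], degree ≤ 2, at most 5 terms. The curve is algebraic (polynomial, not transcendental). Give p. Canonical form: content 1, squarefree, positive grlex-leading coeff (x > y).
3*x^2 - 3*y^2 + x

(a) deg p = 2.
(b) Symmetries: it's symmetric under y → −y, forcing even powers of y.
(c) Against the integer gridlines: it meets the x-axis at x = 0 (among the integer gridlines); it crosses the y-axis at the gridline y = 0.
(d) Together with the visible shape, these determine p as stated.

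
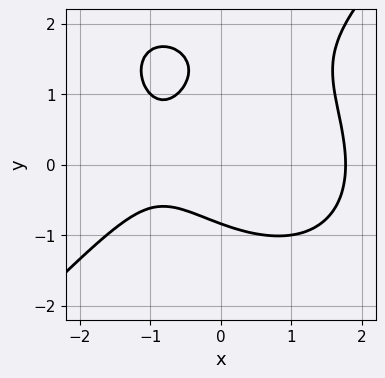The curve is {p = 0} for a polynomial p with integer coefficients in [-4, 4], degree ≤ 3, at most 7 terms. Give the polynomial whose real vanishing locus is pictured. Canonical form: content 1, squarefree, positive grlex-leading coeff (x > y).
x^3 - y^3 + 2*y^2 - 2*x - 2

1. Degree: the shape is more complex than any degree-2 curve, so deg p = 3.
2. Matching integer coefficients to the picture gives p.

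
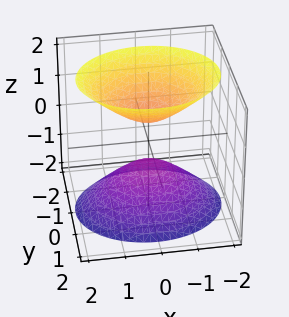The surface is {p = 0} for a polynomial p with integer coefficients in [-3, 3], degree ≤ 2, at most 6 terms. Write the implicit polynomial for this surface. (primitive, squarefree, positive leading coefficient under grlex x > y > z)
2*x^2 + 3*y^2 - 2*z^2 + 1

First, the picture has 2 separate pieces. Treating them together as one polynomial.
Next, the degree is 2 — two sheets facing apart; a quadric.
Next, symmetries: it's symmetric under x → −x, forcing even powers of x; it's symmetric under z → −z, forcing even powers of z; mirror symmetry y ↦ −y ⇒ only even powers of y.
Then, from the axis intercepts and sections: it misses every integer gridline on the y-axis; the surface avoids every integer x-axis point in the box.
Finally, these observations pin down the coefficients.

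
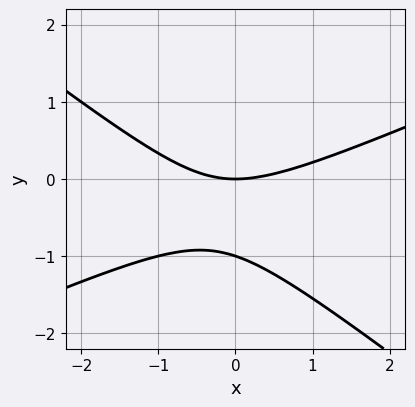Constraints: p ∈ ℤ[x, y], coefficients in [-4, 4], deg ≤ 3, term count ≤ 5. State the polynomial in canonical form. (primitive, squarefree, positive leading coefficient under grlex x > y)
First, degree: the shape is more complex than any degree-1 curve, so deg p = 2.
Next, from the axis intercepts and sections: it crosses the x-axis at the gridline x = 0; the y-axis gridline crossings are at y ∈ {-1, 0}.
Finally, the integer polynomial consistent with all of this is the stated p.

x^2 - x*y - 3*y^2 - 3*y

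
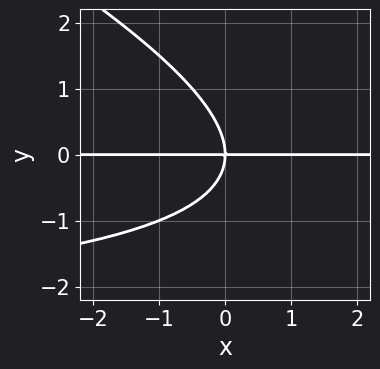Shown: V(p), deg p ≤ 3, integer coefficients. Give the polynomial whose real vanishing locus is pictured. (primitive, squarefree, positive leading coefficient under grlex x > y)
x*y^2 + 2*y^3 + 3*x*y

Degree: a generic line meets the curve in up to 3 points, so deg p = 3.
Checking where it meets the axes: the visible x-axis segment lies entirely on the curve; it crosses the y-axis at the gridline y = 0.
These observations pin down the coefficients.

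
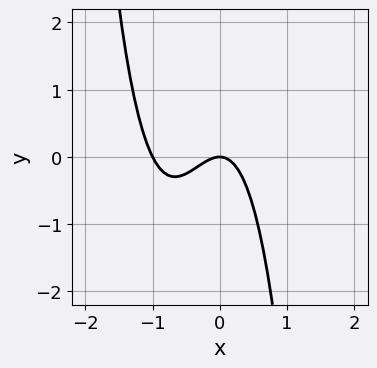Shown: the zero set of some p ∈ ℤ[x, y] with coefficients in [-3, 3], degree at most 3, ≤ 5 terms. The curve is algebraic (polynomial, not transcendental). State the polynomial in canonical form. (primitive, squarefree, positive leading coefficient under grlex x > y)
2*x^3 + 2*x^2 + y

The degree is 3 — no degree-2 curve has this shape.
From the visible intercepts: it meets the y-axis at y = 0 (among the integer gridlines); the x-axis gridline crossings are at x ∈ {-1, 0}.
Putting this together gives p.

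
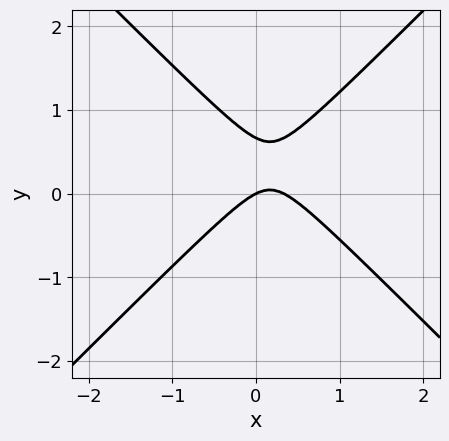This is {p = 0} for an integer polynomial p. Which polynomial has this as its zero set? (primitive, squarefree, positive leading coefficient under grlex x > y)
3*x^2 - 3*y^2 - x + 2*y

1. deg p = 2. A generic line meets the curve in up to 2 points.
2. Checking where it meets the axes: one x-axis crossing is at x = 0; it meets the y-axis at y = 0 (among the integer gridlines).
3. Assembling these constraints gives the stated polynomial.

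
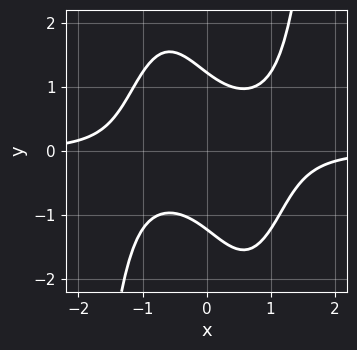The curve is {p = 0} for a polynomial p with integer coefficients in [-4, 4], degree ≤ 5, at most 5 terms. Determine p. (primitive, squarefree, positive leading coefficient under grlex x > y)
1. The degree is 4 — the shape is more complex than any degree-3 curve.
2. Checking where it meets the axes: no x-intercept at any integer in the box.
3. Together with the visible shape, these determine p as stated.

3*x^3*y - 3*x*y - 2*y^2 + 3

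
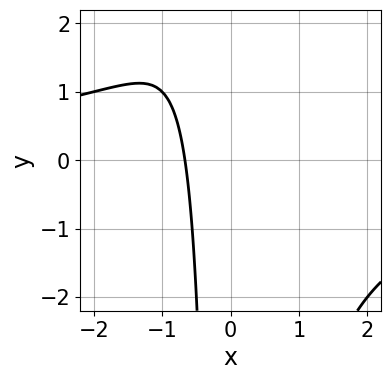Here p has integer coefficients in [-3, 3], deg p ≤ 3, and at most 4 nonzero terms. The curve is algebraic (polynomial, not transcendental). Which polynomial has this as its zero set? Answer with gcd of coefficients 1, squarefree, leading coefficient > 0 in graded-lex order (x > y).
x^2*y + 3*x + 2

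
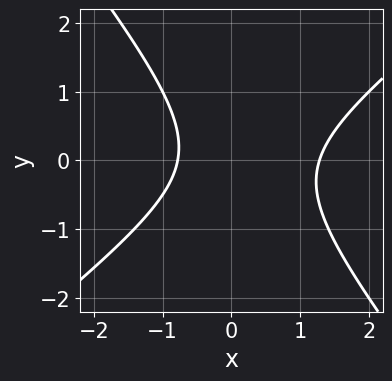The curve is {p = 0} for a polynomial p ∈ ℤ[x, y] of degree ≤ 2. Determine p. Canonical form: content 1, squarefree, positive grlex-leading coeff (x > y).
(a) deg p = 2. A generic line meets the curve in up to 2 points.
(b) Observable constraints: the curve avoids every integer y-axis point in the box.
(c) Assembling these constraints gives the stated polynomial.

2*x^2 - x*y - 2*y^2 - x - 2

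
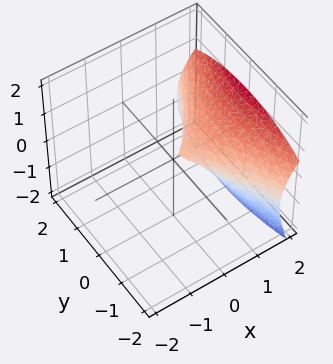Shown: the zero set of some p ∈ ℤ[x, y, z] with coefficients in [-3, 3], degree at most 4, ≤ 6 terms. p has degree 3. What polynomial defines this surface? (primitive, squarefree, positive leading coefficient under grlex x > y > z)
(a) deg p = 3.
(b) Checking where it meets the axes: it crosses the y-axis at the gridline y = 0; it crosses the z-axis at the gridline z = 0; it crosses the x-axis at the gridline x = 0.
(c) Together with the visible shape, these determine p as stated.

x^3 - x^2*z - y^2 - 2*z^2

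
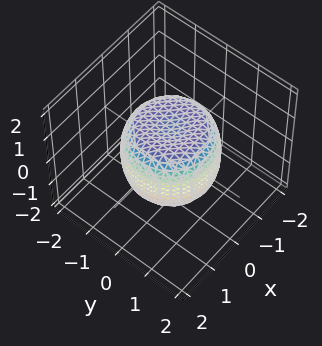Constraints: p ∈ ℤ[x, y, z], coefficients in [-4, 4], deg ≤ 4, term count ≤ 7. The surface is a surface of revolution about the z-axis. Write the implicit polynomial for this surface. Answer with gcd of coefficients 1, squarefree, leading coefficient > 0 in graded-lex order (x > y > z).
(a) deg p = 4. The shape is more complex than any degree-3 surface.
(b) Symmetry: the surface is invariant under rotation about z: p = q(x² + y², z).
(c) Reading off the gridlines: among the integer gridlines, it crosses the z-axis at z ∈ {-1, 1}; a circular section at z = -1 has radius exactly 1.
(d) Fitting integer coefficients to these (and the overall shape) gives p.

x^4 + 2*x^2*y^2 + y^4 - x^2 - y^2 + z^2 - 1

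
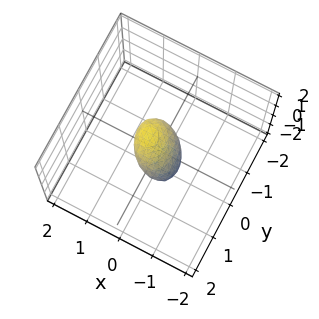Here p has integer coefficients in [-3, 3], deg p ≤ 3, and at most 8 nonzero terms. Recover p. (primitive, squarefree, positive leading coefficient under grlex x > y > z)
3*x^2 + x*y - 3*x*z + 2*y^2 + 3*z^2 - 1

deg p = 2.
Matching integer coefficients to the picture gives p.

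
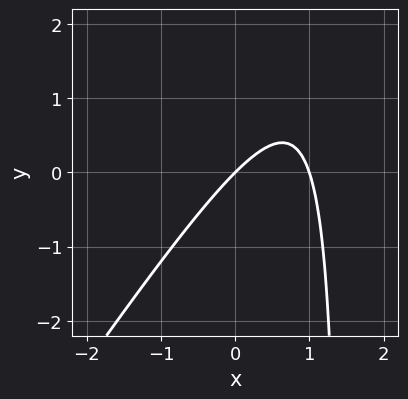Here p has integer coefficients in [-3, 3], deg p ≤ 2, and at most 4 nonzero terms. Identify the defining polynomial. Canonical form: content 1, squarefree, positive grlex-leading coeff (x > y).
3*x^2 - 2*x*y - 3*x + 3*y

1. Degree: a generic line meets the curve in up to 2 points, so deg p = 2.
2. From the visible intercepts: among the integer gridlines, it crosses the x-axis at x ∈ {0, 1}; one y-axis crossing is at y = 0.
3. These observations pin down the coefficients.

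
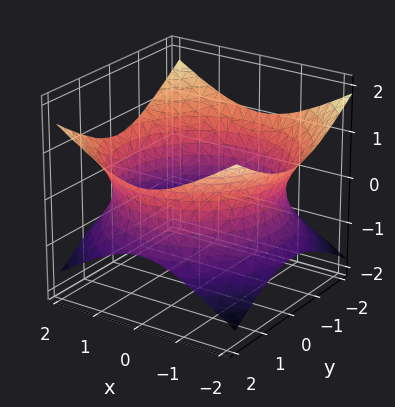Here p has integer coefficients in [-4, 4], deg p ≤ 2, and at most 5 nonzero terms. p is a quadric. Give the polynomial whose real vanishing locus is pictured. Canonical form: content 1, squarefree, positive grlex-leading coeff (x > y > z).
x^2 + y^2 - 2*z^2 - 3

1. Degree: one connected sheet with a waist; a quadric, so deg p = 2.
2. By symmetry, the surface is invariant under rotation about z: p = q(x² + y², z); it's symmetric under z → −z, forcing even powers of z.
3. Reading off the gridlines: the surface avoids every integer z-axis point in the box; a circular section at z = 0 has radius between 1 and 2.
4. Assembling these constraints gives the stated polynomial.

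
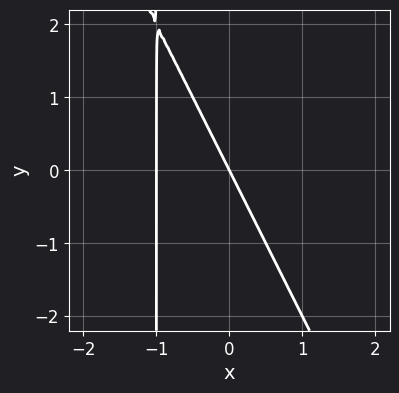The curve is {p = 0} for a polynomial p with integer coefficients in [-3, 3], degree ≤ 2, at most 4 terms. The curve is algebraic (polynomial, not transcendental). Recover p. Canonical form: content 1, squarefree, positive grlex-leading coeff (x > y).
First, degree: a generic line meets the curve in up to 2 points, so deg p = 2.
Then, observable constraints: one y-axis crossing is at y = 0; the x-axis gridline crossings are at x ∈ {-1, 0}.
Finally, fitting integer coefficients to these (and the overall shape) gives p.

2*x^2 + x*y + 2*x + y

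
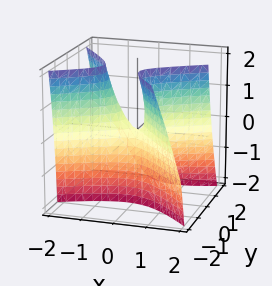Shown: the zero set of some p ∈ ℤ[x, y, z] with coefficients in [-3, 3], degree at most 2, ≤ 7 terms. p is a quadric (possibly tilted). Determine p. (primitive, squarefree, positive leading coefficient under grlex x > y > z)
1. The degree is 2 — no degree-1 surface has this shape.
2. From the axis intercepts and sections: one x-axis crossing is at x = 0; one y-axis crossing is at y = 0; it meets the z-axis at z = 0 (among the integer gridlines).
3. Assembling these constraints gives the stated polynomial.

2*x^2 - 2*x*y - 3*y^2 - 2*y*z - z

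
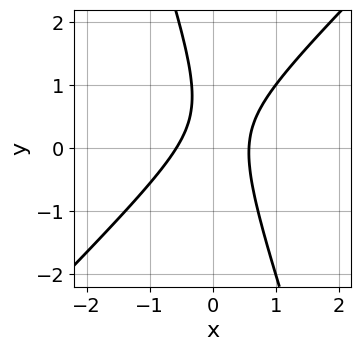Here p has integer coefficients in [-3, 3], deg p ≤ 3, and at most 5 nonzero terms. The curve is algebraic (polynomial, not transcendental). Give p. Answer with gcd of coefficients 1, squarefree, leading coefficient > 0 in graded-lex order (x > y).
The degree is 2 — no degree-1 curve has this shape.
Against the integer gridlines: no y-intercept at any integer in the box.
Solving for integer coefficients yields p as stated.

3*x^2 - 2*x*y - y^2 + y - 1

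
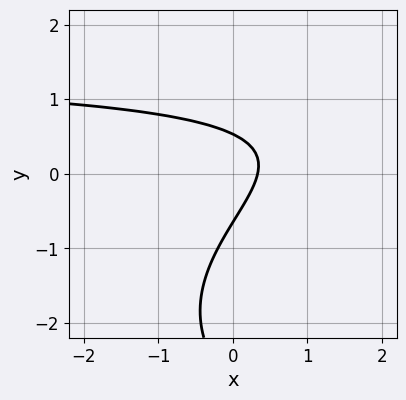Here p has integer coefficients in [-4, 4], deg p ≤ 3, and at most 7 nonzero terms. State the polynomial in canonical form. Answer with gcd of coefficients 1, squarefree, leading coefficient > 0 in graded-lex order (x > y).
1. The degree is 3 — a generic line meets the curve in up to 3 points.
2. Solving for integer coefficients yields p as stated.

y^3 - 2*x*y + 3*y^2 + 3*x - 1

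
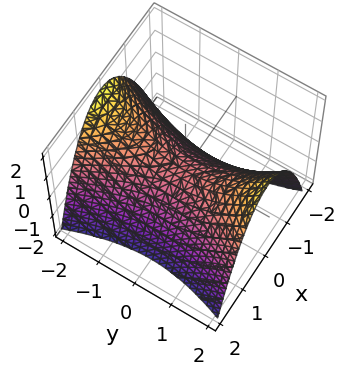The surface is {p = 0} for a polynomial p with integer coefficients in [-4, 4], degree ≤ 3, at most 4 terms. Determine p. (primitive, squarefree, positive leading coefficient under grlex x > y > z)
3*x^2 - y^2 + 3*z

(a) Degree: a saddle surface; a quadric, so deg p = 2.
(b) Symmetries: it's symmetric under y → −y, forcing even powers of y; the x ↦ −x reflection is a symmetry, so x appears only in even powers.
(c) From the axis intercepts and sections: one y-axis crossing is at y = 0; it crosses the z-axis at the gridline z = 0; it crosses the x-axis at the gridline x = 0.
(d) The integer polynomial consistent with all of this is the stated p.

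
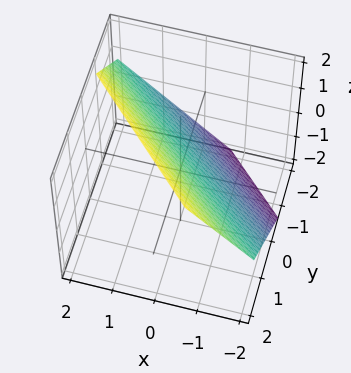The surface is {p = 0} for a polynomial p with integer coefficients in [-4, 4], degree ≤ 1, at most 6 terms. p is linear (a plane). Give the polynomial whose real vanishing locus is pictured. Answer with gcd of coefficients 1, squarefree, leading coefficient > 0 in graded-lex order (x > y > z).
3*x + 3*y - 3*z + 2

Degree: every cross-section is a straight line — this is a plane, so deg p = 1.
Putting this together gives p.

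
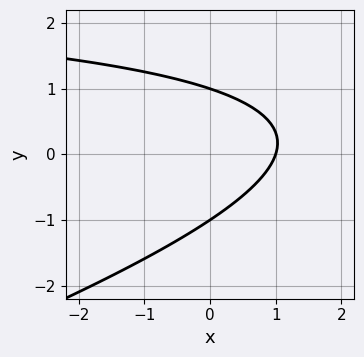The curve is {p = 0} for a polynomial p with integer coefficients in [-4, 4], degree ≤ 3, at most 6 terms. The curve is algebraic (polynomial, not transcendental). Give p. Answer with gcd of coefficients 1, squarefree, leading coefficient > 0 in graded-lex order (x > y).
(a) Degree: the shape is more complex than any degree-1 curve, so deg p = 2.
(b) Against the integer gridlines: one x-axis crossing is at x = 1; the y-axis gridline crossings are at y ∈ {-1, 1}.
(c) Fitting integer coefficients to these (and the overall shape) gives p.

x*y - 3*y^2 - 3*x + 3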